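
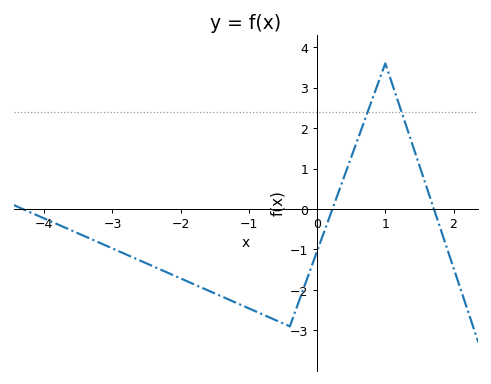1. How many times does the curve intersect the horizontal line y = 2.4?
2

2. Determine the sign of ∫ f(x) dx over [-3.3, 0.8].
negative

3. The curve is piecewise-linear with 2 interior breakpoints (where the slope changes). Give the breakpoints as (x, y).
(-0.4, -2.9); (1, 3.6)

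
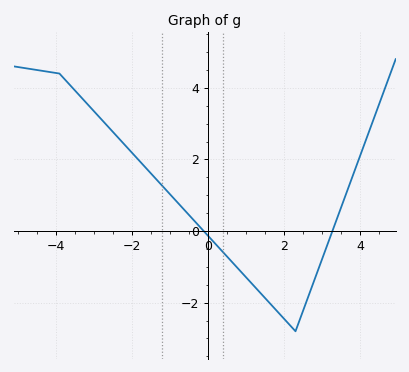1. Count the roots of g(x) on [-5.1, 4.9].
2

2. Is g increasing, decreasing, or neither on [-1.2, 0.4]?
decreasing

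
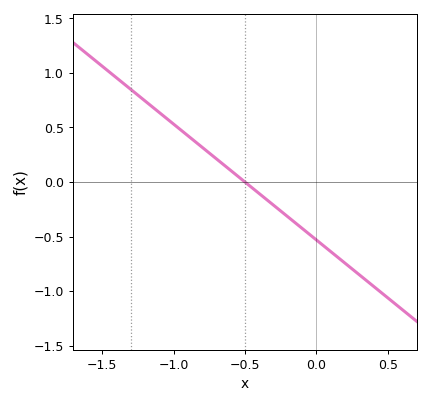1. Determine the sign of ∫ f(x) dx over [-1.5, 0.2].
positive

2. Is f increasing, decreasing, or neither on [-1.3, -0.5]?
decreasing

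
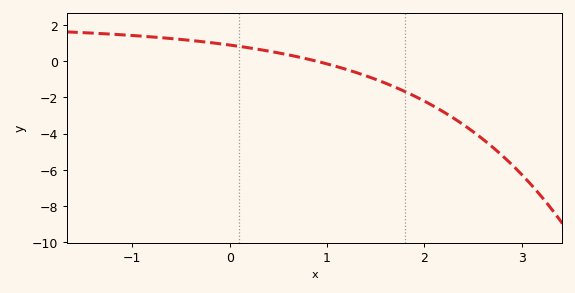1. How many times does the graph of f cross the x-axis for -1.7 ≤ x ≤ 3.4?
1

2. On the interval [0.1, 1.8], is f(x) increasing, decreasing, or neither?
decreasing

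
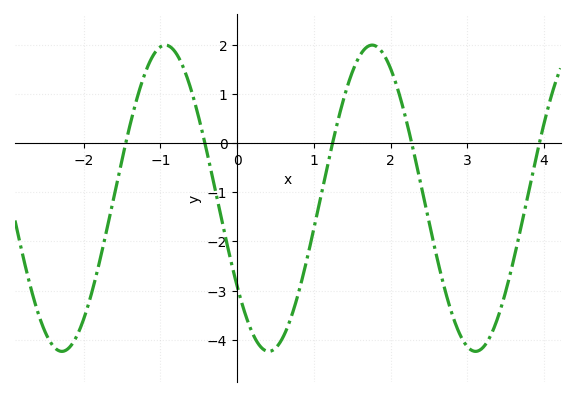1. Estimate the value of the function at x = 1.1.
-1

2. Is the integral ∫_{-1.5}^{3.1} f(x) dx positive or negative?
negative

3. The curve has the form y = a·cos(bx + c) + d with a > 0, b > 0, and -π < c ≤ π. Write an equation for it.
y = 3.12cos(2.3x + 2.2) - 1.12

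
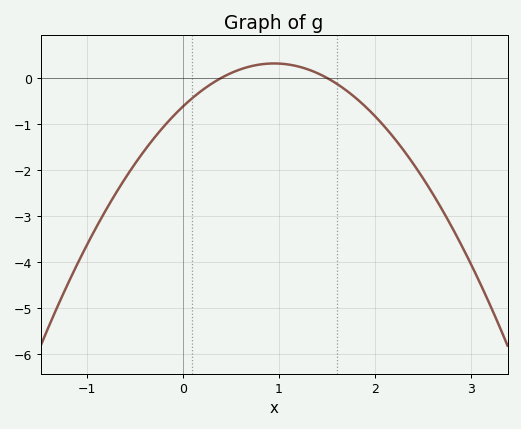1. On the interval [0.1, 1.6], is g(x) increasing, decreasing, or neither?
neither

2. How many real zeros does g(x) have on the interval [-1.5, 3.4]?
2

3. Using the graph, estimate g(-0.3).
-1.3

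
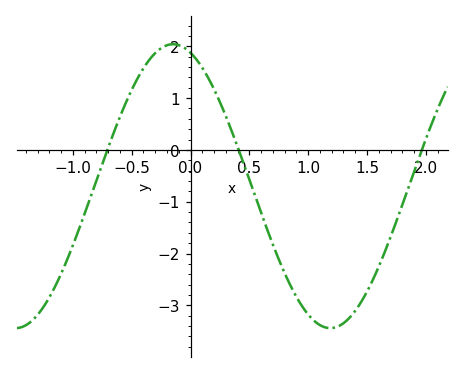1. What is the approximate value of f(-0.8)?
-0.588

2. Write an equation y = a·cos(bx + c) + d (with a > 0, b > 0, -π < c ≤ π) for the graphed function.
y = 2.74cos(2.35x + 0.35) - 0.7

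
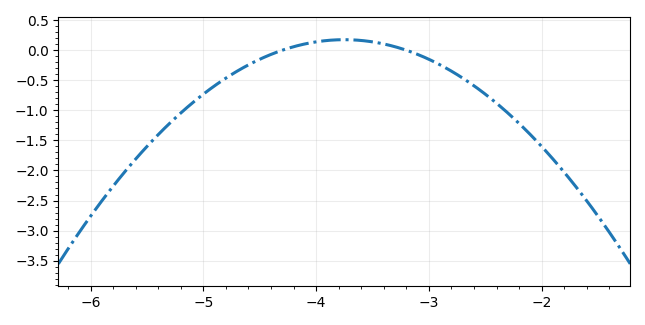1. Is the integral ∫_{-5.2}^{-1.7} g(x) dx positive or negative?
negative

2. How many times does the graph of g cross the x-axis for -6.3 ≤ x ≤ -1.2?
2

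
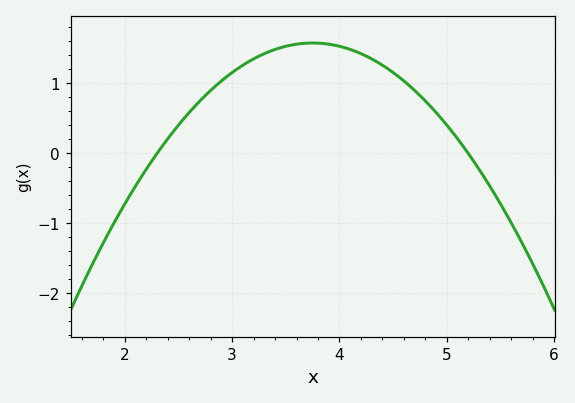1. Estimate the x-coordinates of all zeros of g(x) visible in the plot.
2.3, 5.2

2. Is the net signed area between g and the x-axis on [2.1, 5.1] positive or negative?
positive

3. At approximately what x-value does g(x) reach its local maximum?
3.75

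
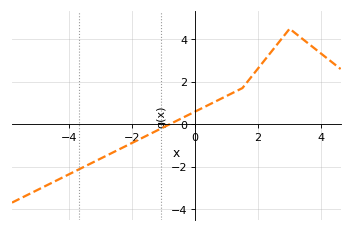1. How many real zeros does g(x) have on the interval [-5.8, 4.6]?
1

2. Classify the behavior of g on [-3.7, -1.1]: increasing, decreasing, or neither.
increasing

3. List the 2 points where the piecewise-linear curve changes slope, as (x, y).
(1.5, 1.7); (3, 4.5)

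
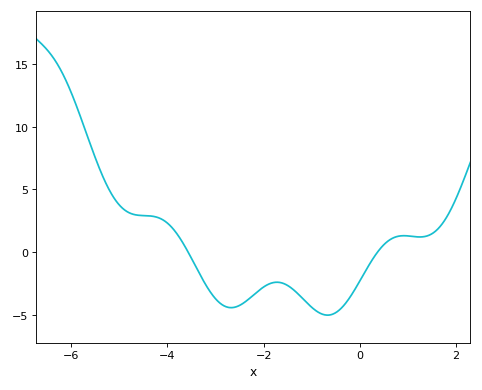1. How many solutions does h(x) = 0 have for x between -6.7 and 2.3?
2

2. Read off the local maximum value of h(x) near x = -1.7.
-2.5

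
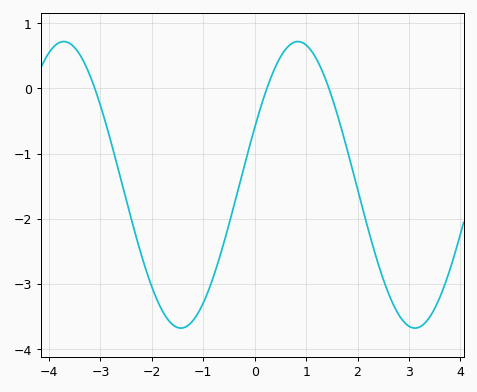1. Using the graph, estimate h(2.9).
-3.6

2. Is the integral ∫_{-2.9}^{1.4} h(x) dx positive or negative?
negative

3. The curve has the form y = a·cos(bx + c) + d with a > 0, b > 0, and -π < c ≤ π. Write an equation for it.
y = 2.2cos(1.4x - 1.2) - 1.48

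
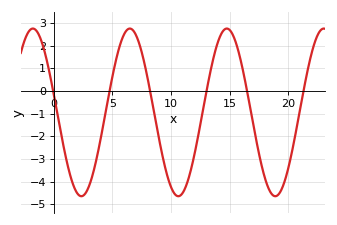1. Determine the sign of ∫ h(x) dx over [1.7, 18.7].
negative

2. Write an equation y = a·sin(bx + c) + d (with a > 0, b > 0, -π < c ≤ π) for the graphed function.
y = 3.7sin(0.76x + 2.9) - 0.95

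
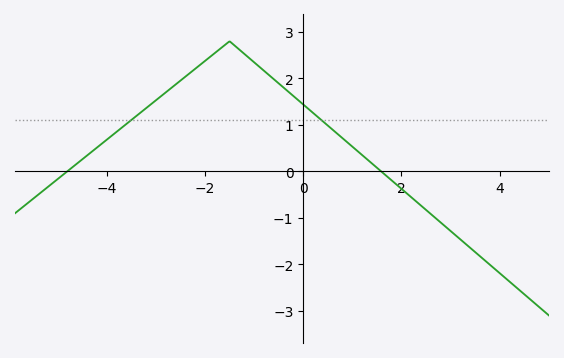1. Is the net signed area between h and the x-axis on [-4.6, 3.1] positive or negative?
positive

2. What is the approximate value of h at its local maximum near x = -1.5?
2.8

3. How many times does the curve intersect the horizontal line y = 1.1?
2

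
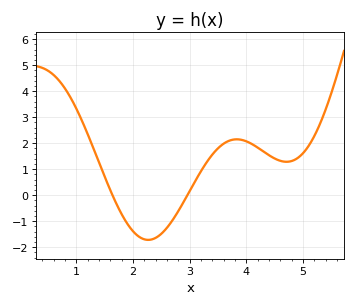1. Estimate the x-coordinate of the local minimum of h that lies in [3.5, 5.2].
4.71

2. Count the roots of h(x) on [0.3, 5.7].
2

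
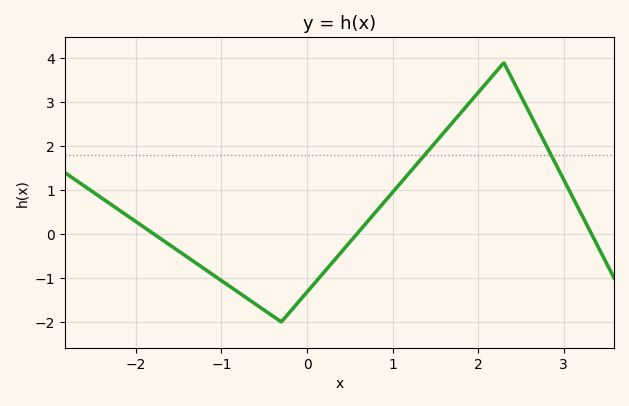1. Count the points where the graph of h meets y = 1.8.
2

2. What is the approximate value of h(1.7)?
2.5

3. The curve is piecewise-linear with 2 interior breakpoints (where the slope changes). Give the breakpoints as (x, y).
(-0.3, -2); (2.3, 3.9)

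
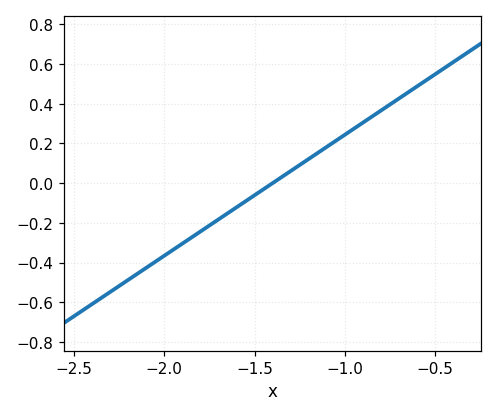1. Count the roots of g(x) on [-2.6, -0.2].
1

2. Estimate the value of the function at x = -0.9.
0.3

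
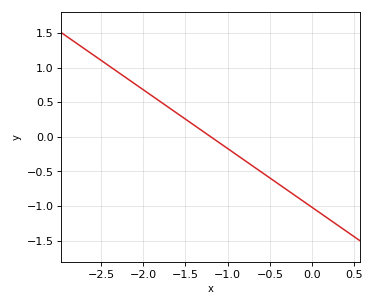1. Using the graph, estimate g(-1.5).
0.25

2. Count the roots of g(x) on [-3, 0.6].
1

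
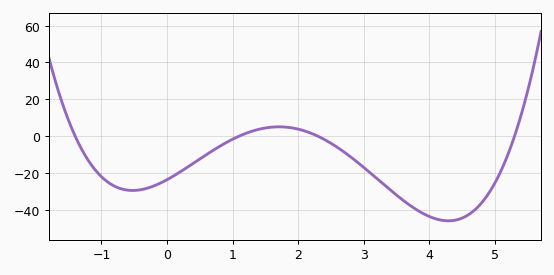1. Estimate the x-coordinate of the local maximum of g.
1.8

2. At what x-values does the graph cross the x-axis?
-1.4, 1.2, 2.2, 5.4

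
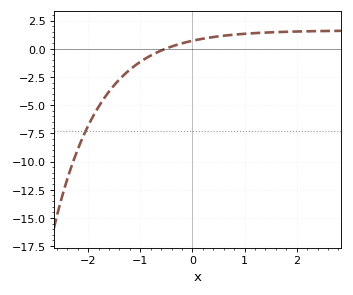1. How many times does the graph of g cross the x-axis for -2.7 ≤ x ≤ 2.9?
1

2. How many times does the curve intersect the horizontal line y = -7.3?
1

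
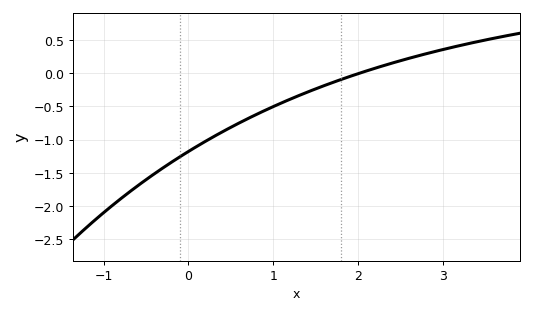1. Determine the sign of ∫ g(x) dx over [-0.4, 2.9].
negative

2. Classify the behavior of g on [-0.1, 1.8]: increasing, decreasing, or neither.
increasing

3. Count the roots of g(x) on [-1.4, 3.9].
1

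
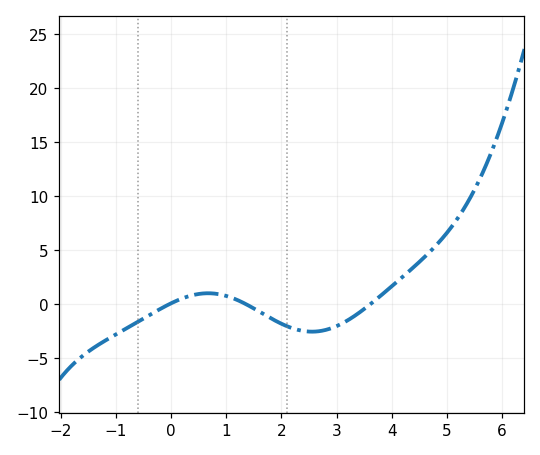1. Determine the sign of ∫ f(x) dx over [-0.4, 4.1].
negative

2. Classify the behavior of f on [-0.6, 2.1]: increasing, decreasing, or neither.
neither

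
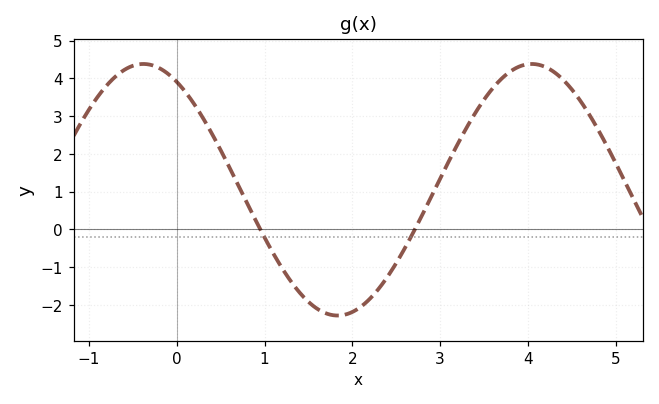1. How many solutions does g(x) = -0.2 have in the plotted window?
2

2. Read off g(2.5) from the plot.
-0.9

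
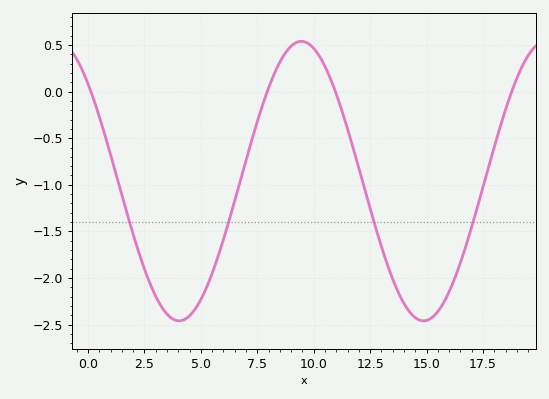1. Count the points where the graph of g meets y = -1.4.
4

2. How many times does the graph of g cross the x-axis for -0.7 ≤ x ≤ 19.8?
4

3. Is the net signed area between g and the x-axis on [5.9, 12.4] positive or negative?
negative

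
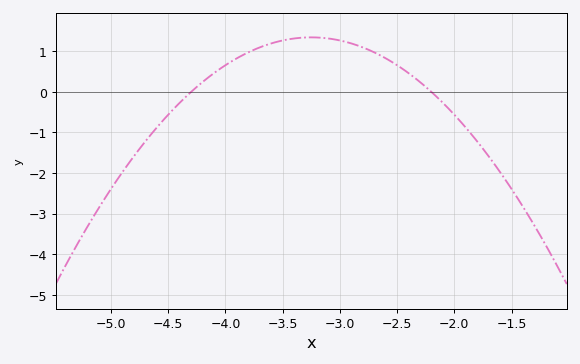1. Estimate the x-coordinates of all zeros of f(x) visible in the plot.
-4.3, -2.2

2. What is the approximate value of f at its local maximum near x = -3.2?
1.3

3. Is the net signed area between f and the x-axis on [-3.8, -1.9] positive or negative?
positive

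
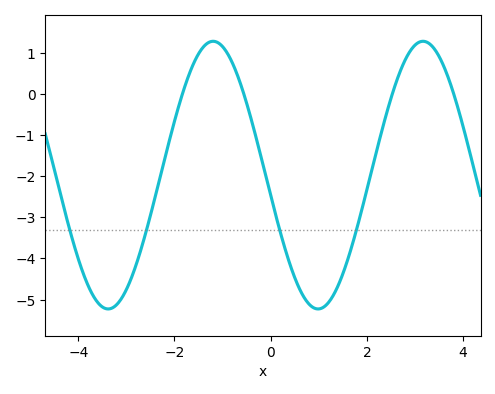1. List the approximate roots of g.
-1.84, -0.556, 2.53, 3.81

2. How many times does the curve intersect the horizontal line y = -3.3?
4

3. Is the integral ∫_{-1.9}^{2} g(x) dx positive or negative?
negative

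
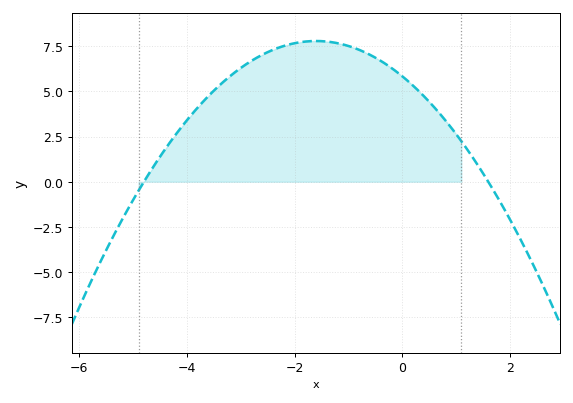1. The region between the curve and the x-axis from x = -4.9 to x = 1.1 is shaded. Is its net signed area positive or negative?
positive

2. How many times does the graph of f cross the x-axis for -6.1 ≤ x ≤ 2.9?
2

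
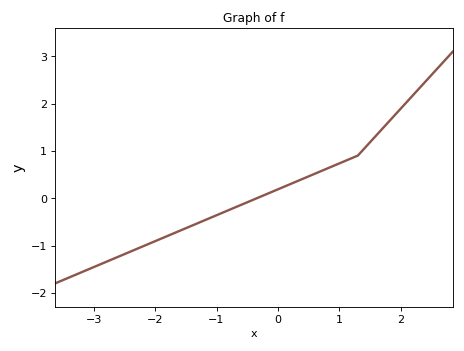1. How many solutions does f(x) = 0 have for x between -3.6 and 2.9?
1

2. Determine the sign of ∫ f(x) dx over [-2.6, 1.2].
negative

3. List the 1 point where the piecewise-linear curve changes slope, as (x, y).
(1.3, 0.9)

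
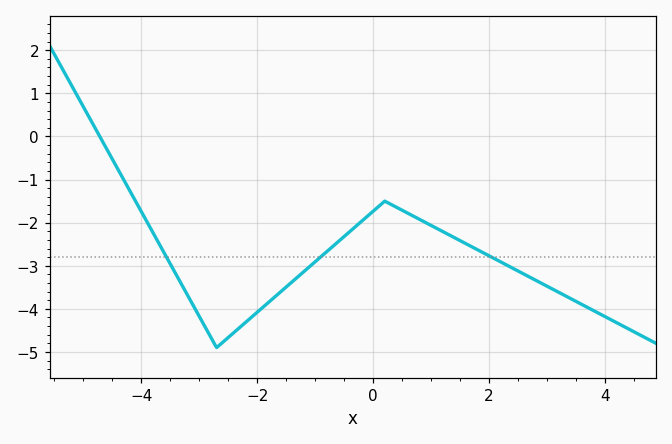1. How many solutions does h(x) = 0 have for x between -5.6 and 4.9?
1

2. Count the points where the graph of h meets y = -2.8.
3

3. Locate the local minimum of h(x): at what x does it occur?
-2.7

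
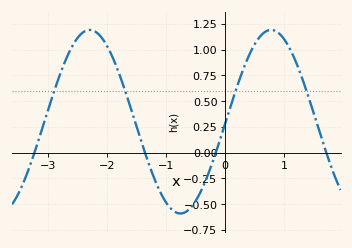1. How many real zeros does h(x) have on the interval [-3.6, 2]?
4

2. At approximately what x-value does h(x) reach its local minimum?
-0.756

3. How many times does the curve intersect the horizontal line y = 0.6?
4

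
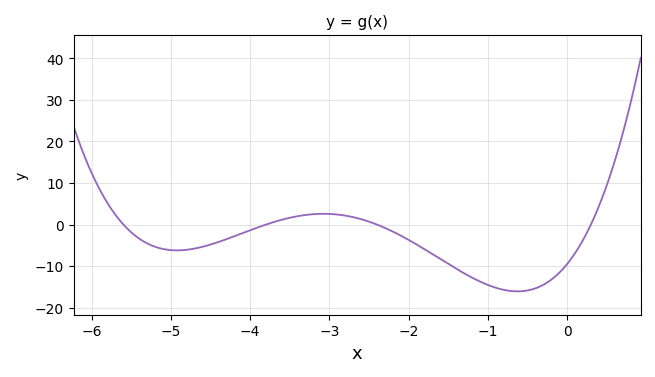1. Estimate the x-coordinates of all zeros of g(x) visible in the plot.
-5.6, -3.8, -2.4, 0.3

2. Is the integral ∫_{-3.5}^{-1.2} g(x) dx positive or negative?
negative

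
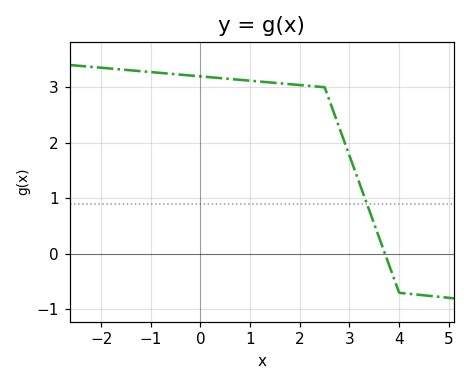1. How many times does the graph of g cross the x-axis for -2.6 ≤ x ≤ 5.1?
1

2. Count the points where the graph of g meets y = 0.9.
1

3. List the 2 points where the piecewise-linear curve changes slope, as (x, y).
(2.5, 3); (4, -0.7)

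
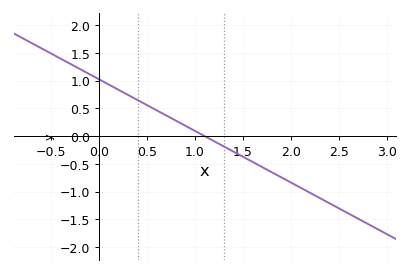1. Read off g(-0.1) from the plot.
1.12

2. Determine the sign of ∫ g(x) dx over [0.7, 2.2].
negative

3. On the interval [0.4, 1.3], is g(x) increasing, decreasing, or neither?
decreasing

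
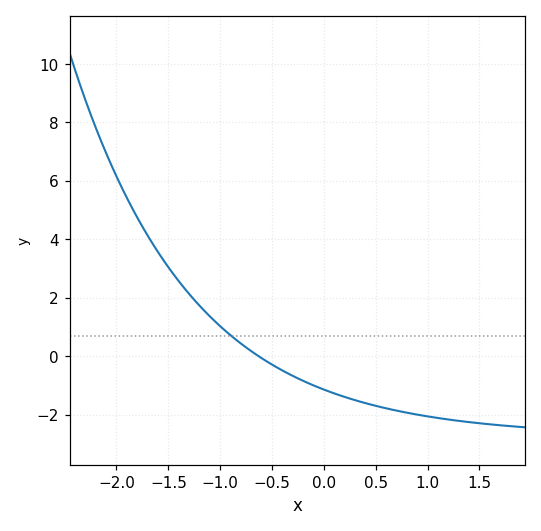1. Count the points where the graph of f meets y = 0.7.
1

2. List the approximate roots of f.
-0.6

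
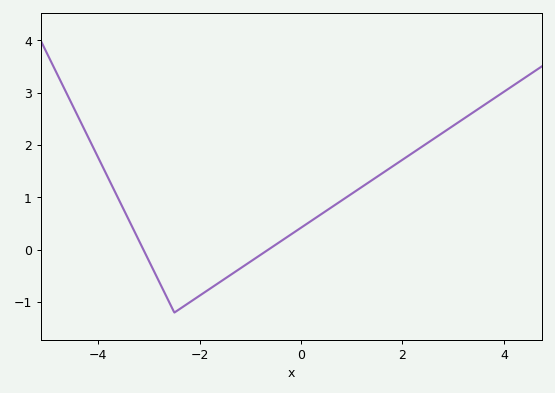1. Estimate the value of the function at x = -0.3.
0.2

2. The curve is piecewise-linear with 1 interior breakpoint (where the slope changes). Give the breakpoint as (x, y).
(-2.5, -1.2)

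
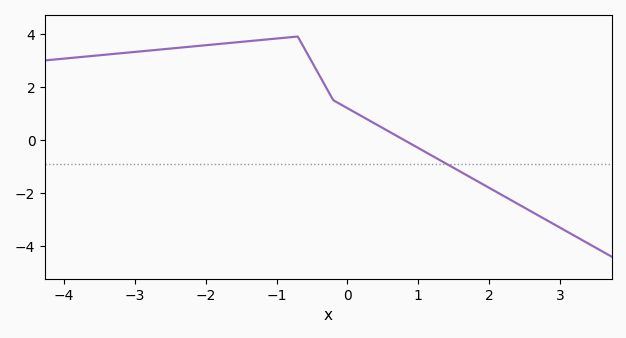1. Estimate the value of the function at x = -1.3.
3.8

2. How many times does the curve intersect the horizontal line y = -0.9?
1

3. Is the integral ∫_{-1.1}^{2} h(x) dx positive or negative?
positive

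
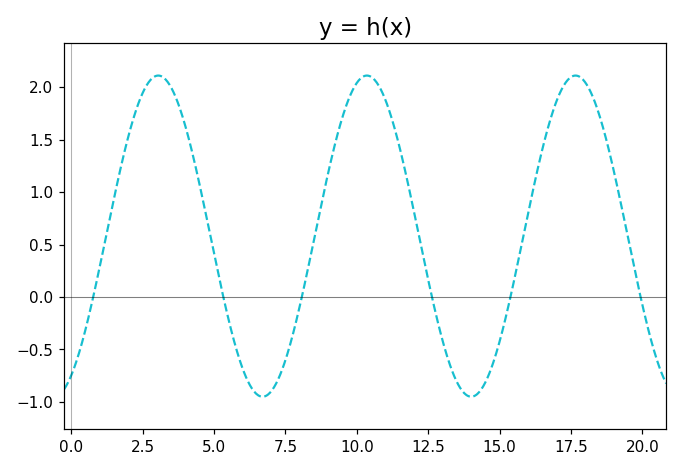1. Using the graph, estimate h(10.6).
2.1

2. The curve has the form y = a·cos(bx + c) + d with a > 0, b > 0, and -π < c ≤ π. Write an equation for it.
y = 1.53cos(0.86x - 2.6) + 0.58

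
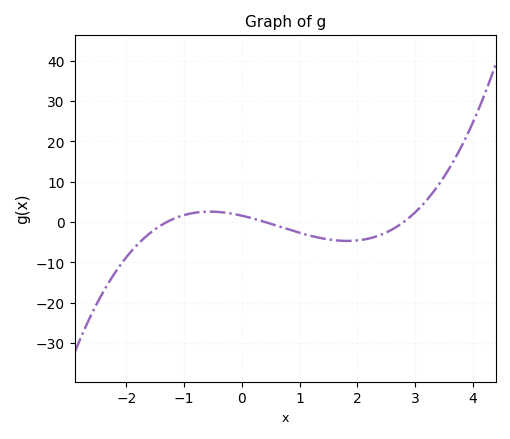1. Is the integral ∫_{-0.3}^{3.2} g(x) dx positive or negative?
negative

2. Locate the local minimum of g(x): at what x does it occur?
1.8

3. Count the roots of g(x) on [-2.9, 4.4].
3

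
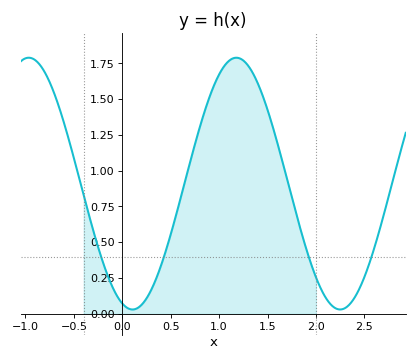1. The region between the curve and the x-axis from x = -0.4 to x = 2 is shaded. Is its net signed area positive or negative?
positive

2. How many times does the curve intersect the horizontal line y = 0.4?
4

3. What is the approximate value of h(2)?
0.256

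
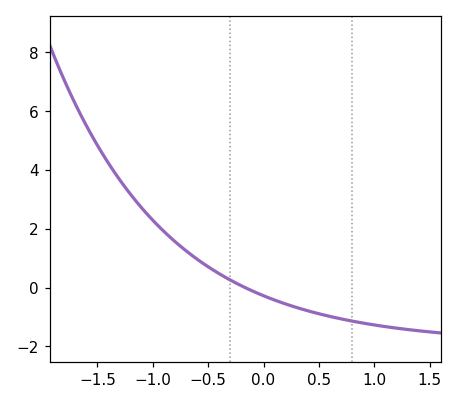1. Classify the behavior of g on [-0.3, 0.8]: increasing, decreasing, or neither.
decreasing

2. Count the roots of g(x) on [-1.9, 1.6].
1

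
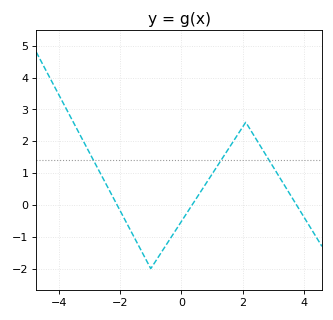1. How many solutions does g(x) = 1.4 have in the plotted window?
3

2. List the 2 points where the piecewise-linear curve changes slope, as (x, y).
(-1, -2); (2.1, 2.6)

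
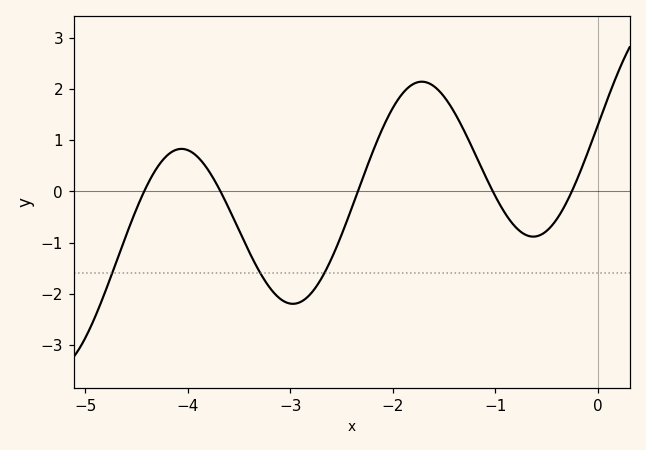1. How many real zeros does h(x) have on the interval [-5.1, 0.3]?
5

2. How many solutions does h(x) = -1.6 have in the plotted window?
3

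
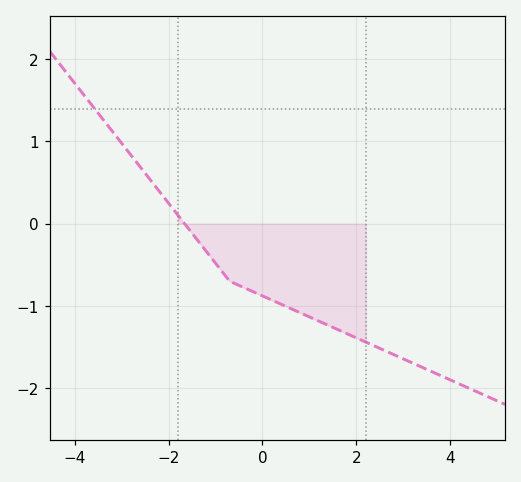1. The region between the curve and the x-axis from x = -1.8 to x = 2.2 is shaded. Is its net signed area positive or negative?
negative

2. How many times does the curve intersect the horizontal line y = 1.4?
1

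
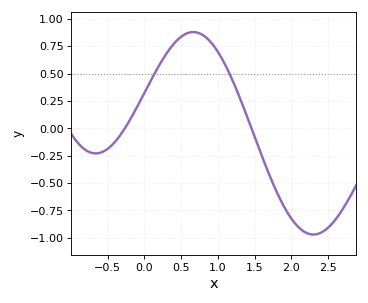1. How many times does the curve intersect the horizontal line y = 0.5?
2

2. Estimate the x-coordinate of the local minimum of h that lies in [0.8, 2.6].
2.3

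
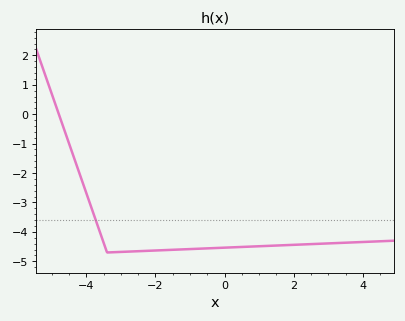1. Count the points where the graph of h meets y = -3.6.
1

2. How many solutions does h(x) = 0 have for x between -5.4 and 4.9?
1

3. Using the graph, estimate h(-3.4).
-4.7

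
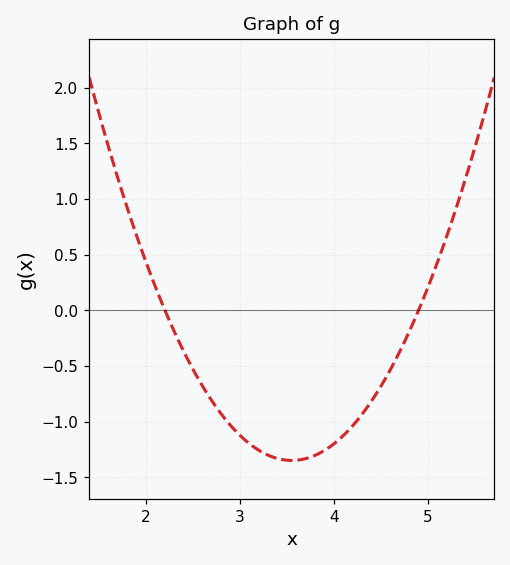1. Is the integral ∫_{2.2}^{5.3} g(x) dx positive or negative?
negative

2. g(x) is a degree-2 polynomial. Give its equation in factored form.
y = 0.74(x - 2.2)(x - 4.9)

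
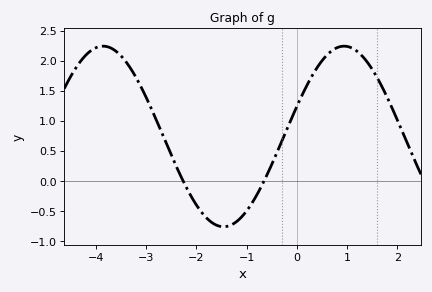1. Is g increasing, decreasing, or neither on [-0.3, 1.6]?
neither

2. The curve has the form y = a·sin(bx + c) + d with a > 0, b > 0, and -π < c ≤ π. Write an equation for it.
y = 1.5sin(1.31x + 0.342) + 0.74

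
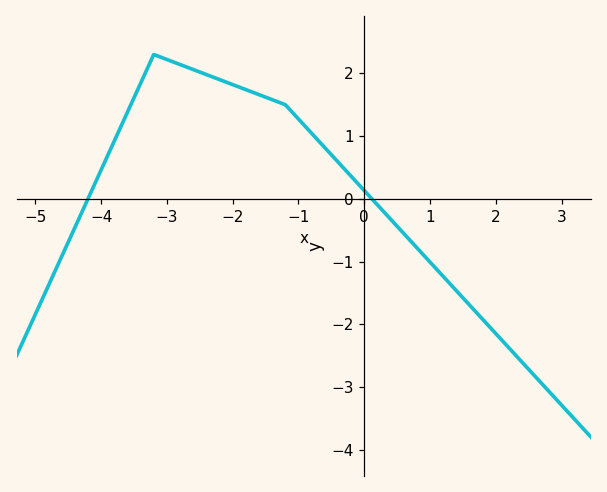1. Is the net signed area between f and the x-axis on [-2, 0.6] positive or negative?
positive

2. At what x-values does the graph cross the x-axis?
-4.2, 0.116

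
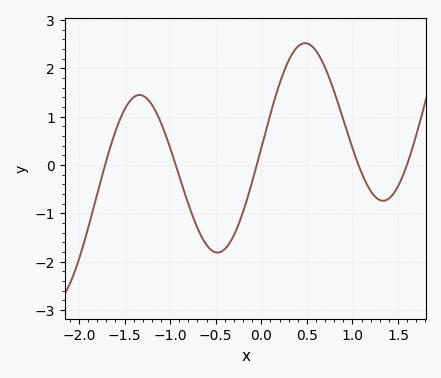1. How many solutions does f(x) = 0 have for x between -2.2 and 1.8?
5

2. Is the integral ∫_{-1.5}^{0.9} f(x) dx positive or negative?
positive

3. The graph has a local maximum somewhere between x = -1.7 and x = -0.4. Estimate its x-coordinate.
-1.3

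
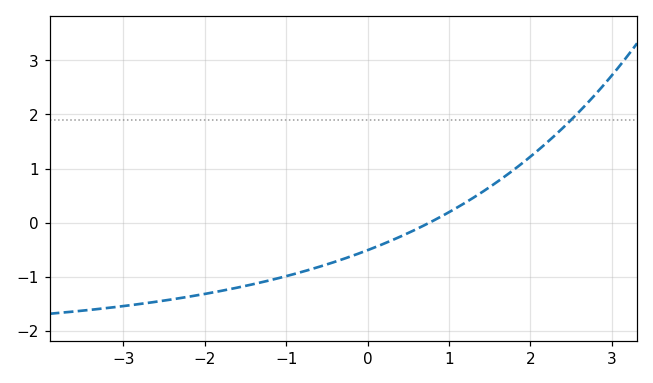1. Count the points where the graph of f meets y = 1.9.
1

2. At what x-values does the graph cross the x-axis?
0.761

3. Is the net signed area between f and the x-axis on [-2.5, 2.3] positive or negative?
negative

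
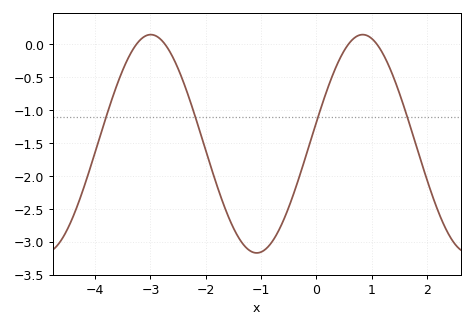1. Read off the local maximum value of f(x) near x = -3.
0.15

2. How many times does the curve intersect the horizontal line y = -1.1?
4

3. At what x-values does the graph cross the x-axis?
-3.3, -2.7, 0.6, 1.1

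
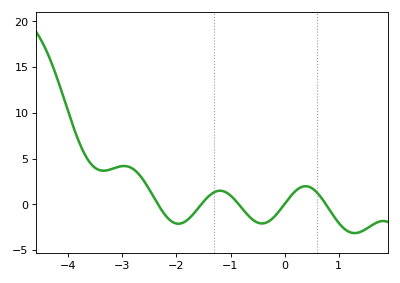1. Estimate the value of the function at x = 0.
0.026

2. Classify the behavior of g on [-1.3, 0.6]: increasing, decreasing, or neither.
neither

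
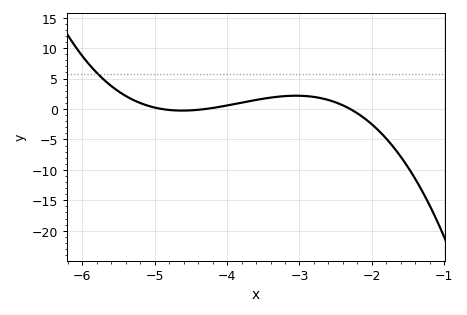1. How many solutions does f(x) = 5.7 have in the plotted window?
1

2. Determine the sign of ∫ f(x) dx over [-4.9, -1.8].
positive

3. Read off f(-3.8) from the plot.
1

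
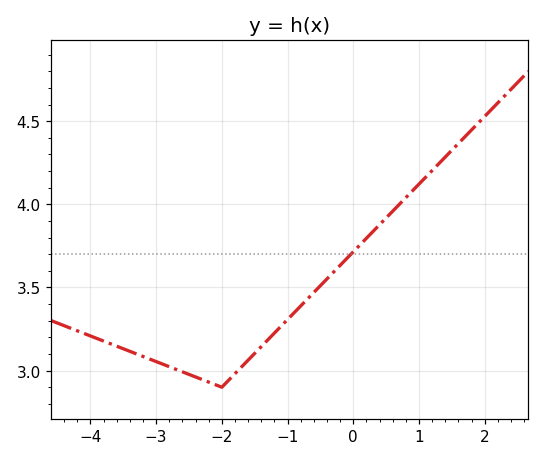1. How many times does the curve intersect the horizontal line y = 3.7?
1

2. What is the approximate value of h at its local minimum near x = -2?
2.9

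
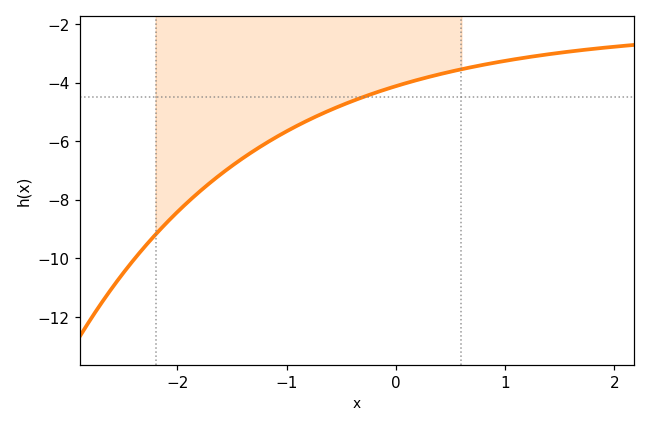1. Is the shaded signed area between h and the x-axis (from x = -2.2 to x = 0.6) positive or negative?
negative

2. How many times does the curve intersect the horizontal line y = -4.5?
1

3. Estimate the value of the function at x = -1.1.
-5.8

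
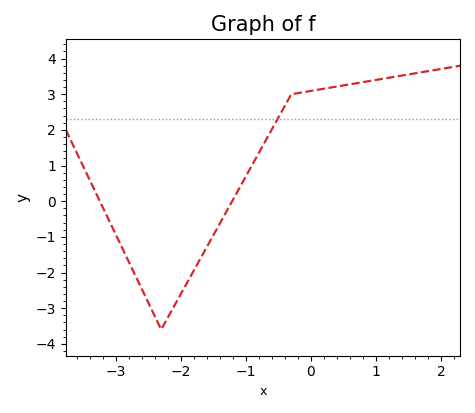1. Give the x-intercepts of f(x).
-3.2, -1.2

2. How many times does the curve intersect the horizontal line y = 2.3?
1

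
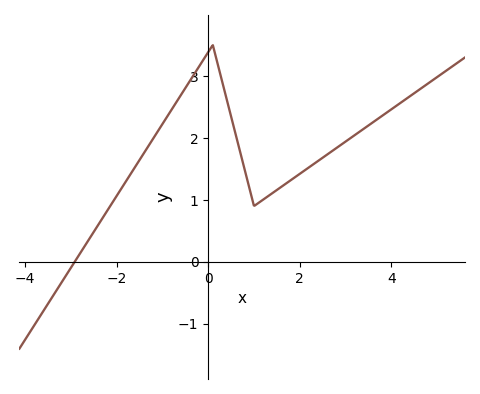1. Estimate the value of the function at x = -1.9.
1.2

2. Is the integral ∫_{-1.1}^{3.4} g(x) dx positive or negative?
positive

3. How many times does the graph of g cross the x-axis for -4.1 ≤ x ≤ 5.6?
1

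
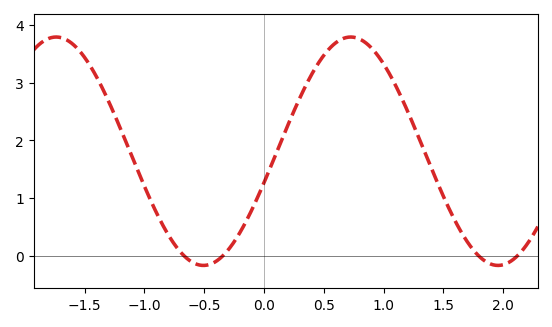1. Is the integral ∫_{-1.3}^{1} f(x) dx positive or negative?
positive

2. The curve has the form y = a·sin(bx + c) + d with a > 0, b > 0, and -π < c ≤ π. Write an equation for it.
y = 1.98sin(2.55x - 0.28) + 1.81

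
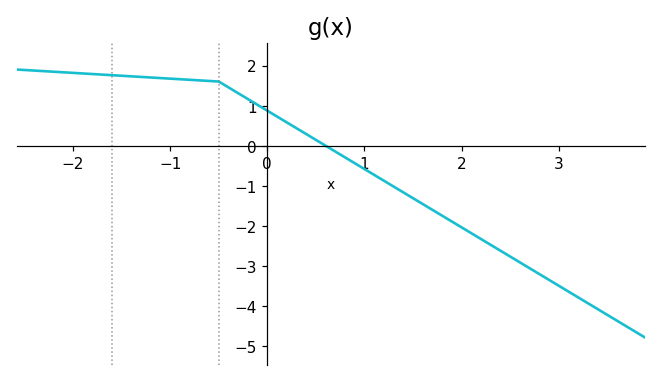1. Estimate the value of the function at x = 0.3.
0.4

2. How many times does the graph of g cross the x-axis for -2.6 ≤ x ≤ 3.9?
1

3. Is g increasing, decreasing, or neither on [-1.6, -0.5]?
decreasing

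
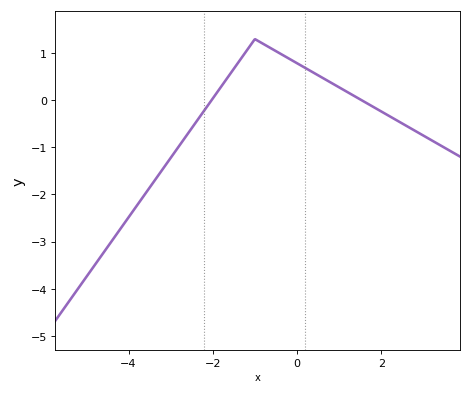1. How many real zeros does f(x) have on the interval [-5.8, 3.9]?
2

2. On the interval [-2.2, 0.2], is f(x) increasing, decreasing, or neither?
neither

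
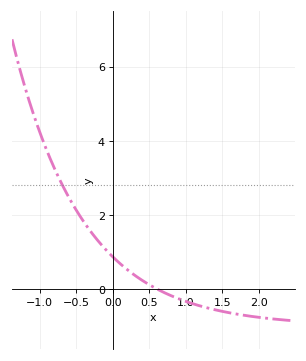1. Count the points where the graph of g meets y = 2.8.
1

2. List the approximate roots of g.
0.617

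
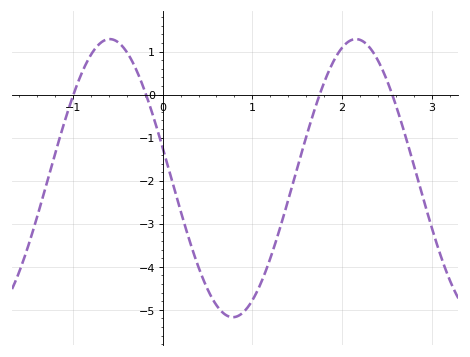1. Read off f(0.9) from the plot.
-5.05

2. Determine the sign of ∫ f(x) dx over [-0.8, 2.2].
negative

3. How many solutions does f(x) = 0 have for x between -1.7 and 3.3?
4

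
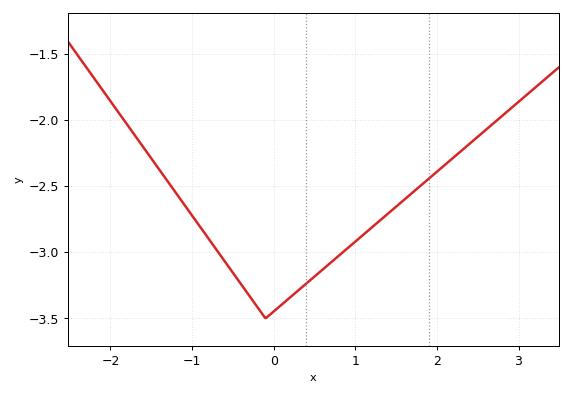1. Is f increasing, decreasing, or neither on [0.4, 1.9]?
increasing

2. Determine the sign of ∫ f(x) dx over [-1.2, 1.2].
negative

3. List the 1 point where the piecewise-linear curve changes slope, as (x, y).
(-0.1, -3.5)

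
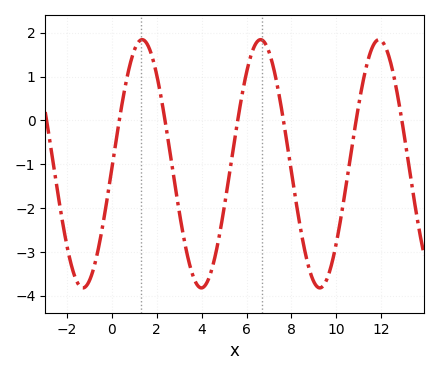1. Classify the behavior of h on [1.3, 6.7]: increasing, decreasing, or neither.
neither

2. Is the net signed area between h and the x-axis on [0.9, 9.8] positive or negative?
negative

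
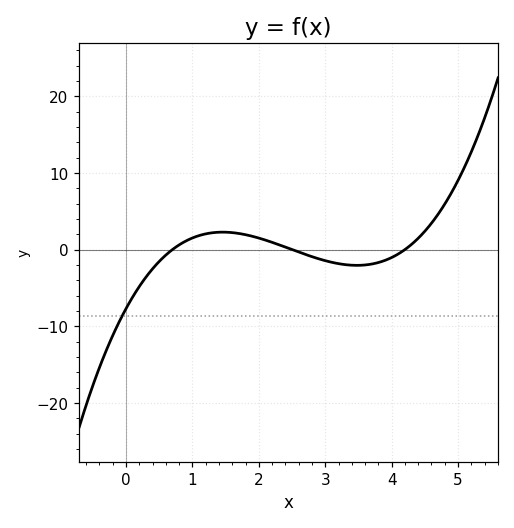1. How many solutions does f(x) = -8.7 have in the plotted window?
1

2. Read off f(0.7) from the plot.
0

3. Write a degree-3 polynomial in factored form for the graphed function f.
y = 1.05(x - 0.7)(x - 2.5)(x - 4.2)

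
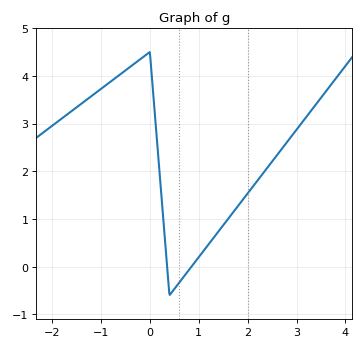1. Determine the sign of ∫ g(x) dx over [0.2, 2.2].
positive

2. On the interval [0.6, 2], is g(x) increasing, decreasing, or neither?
increasing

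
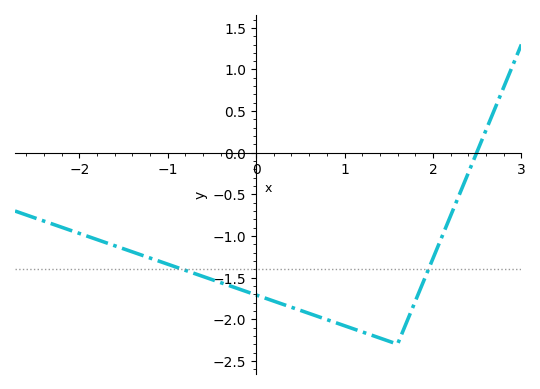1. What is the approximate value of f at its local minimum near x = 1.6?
-2.3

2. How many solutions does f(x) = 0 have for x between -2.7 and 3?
1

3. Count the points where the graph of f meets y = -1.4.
2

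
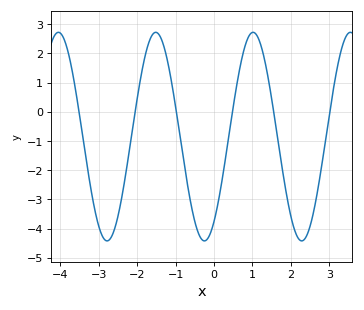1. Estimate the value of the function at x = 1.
2.72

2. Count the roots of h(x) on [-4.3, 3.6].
6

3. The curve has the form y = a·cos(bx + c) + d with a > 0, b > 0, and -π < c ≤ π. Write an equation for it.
y = 3.57cos(2.48x - 2.52) - 0.85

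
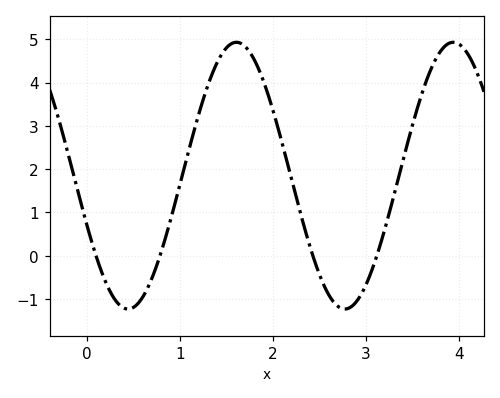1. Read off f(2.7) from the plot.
-1.17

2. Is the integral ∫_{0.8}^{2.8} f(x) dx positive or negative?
positive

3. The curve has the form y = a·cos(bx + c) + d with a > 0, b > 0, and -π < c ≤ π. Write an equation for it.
y = 3.08cos(2.69x + 1.96) + 1.85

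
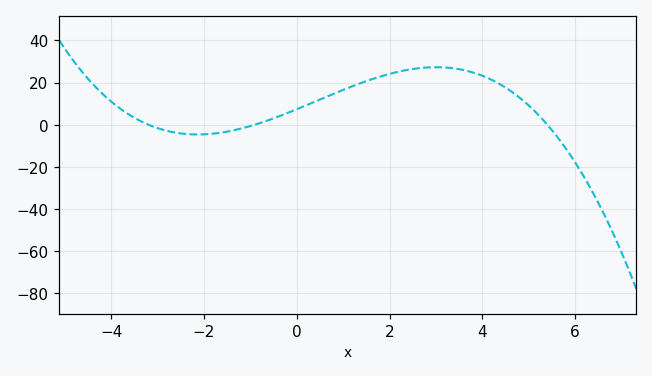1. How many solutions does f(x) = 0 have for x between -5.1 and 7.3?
3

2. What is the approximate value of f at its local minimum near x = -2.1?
-4.66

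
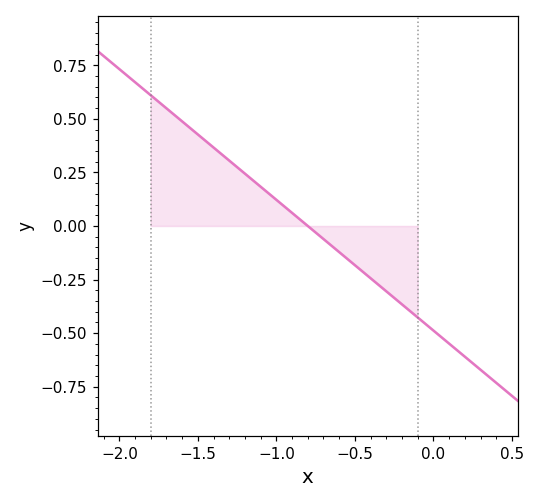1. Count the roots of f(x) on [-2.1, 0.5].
1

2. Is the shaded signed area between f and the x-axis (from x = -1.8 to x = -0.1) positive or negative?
positive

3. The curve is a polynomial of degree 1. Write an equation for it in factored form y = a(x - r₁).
y = -0.61(x + 0.8)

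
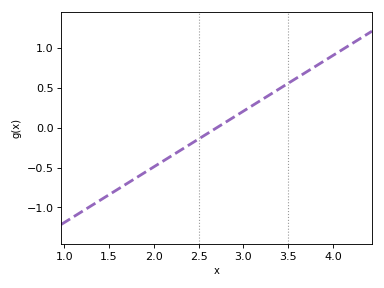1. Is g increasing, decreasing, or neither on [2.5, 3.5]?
increasing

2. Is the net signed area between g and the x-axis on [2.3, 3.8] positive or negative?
positive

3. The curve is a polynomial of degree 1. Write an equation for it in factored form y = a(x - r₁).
y = 0.7(x - 2.7)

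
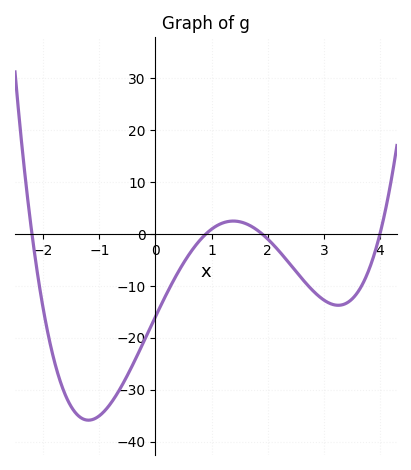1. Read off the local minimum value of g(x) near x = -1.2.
-36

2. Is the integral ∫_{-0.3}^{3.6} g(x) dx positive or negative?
negative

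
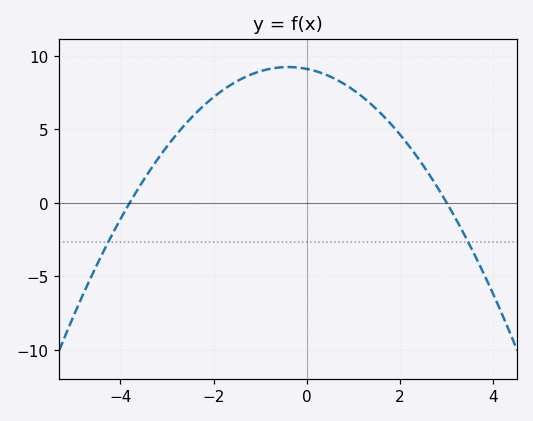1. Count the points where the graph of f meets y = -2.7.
2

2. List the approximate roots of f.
-3.8, 3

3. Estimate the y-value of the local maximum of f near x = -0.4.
9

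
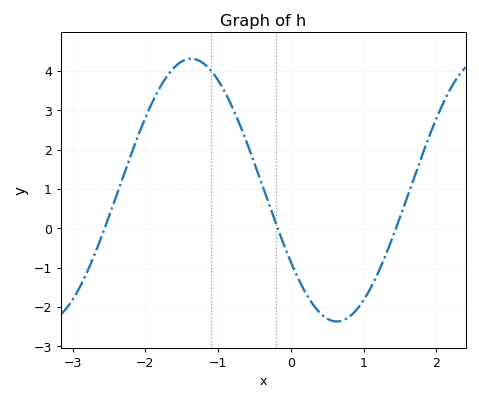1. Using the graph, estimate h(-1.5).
4.2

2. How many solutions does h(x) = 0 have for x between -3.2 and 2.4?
3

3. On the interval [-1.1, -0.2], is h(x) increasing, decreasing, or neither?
decreasing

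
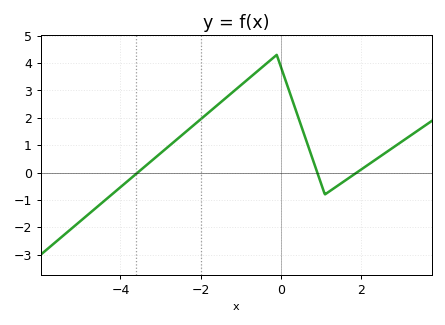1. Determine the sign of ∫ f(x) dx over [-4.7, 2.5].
positive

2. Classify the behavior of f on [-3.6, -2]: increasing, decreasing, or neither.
increasing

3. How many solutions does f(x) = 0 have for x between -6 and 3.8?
3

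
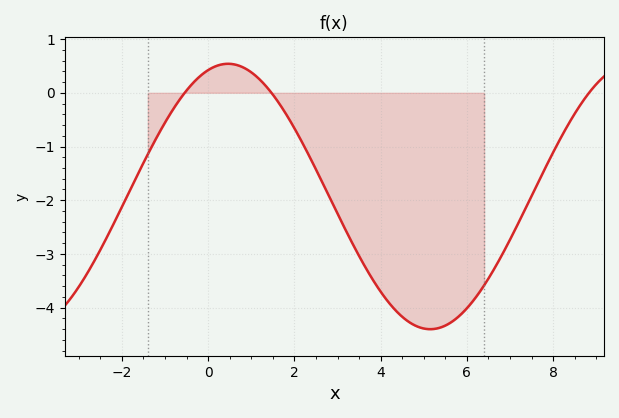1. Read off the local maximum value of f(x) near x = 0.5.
0.54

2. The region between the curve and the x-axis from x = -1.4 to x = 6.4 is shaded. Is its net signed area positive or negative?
negative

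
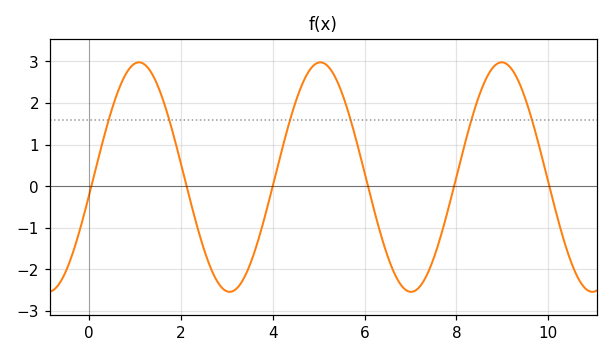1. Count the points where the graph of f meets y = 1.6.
6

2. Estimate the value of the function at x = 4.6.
2.3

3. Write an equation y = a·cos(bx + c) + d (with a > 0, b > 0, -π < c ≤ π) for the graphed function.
y = 2.76cos(1.6x - 1.7) + 0.22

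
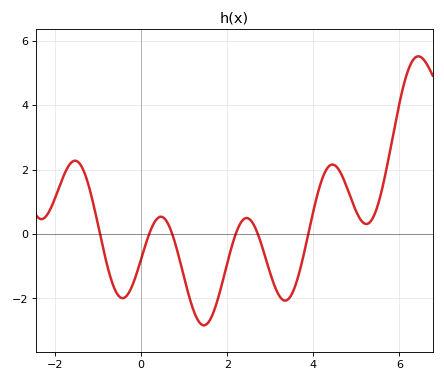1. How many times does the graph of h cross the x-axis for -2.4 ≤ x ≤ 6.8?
6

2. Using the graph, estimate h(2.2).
0.015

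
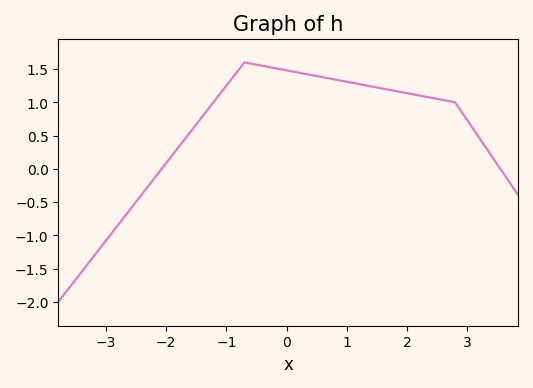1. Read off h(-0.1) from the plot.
1.5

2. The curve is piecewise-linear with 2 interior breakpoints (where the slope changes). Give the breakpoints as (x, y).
(-0.7, 1.6); (2.8, 1)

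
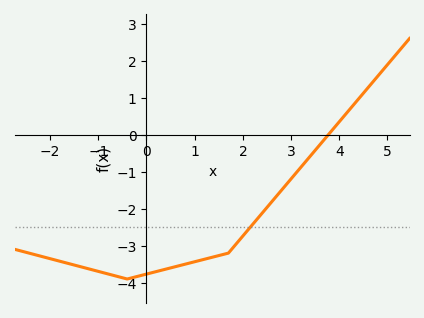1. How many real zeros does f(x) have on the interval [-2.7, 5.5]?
1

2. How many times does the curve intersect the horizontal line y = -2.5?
1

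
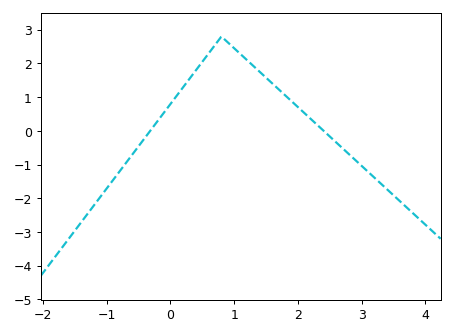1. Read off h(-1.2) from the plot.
-2.2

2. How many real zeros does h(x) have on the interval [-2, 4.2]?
2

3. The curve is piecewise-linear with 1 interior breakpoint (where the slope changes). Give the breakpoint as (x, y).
(0.8, 2.8)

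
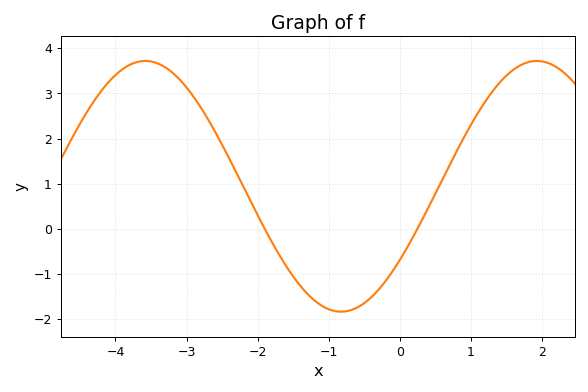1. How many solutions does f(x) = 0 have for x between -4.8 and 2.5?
2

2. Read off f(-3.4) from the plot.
3.66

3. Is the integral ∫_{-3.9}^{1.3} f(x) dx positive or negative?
positive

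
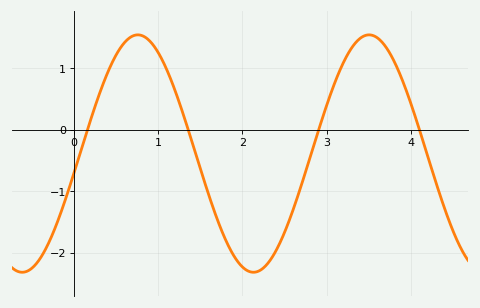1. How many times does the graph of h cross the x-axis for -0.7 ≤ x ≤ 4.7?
4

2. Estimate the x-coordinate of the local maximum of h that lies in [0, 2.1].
0.761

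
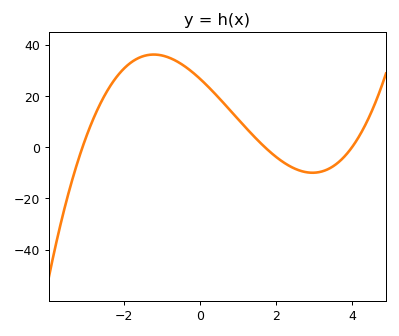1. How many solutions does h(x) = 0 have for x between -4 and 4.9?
3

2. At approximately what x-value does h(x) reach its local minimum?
2.96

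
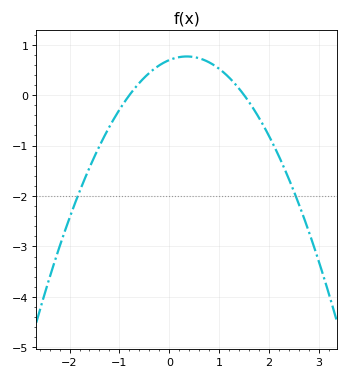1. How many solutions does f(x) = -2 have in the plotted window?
2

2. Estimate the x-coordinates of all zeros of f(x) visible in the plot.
-0.8, 1.5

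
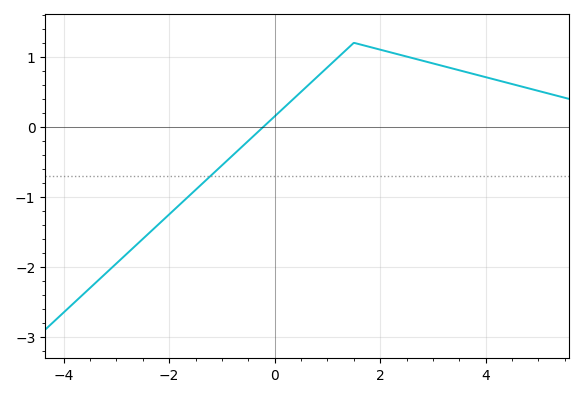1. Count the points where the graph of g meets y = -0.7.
1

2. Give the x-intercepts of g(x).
-0.2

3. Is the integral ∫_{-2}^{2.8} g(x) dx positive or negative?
positive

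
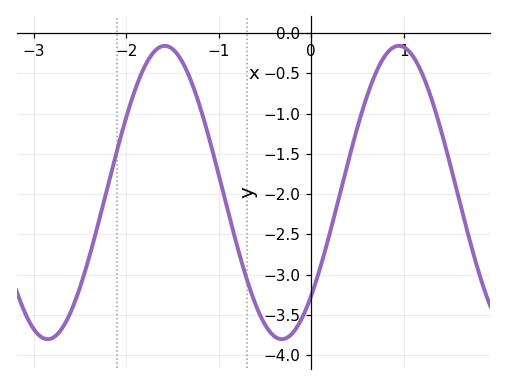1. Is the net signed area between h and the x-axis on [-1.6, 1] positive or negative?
negative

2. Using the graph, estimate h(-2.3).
-2.34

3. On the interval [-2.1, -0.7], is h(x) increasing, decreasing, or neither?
neither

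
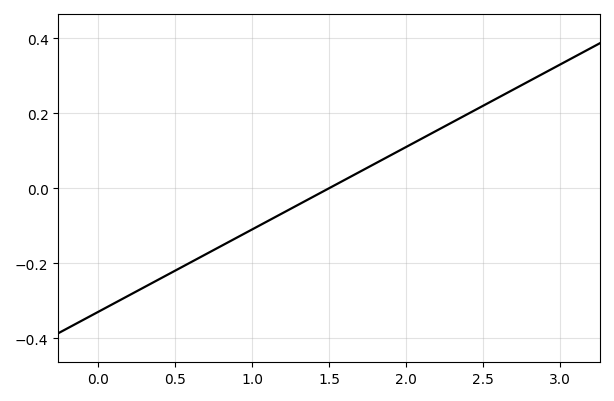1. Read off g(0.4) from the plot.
-0.242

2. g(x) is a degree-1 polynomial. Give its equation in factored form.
y = 0.22(x - 1.5)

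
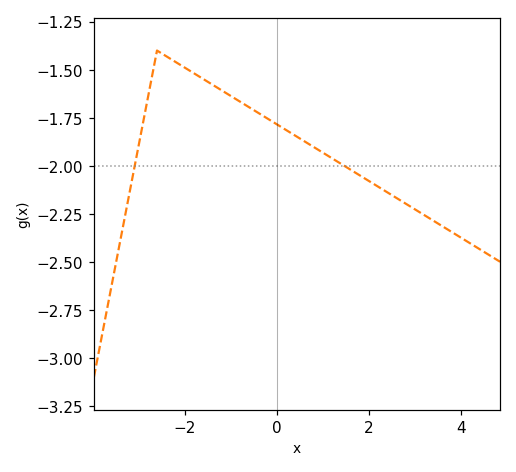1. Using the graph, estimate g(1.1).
-1.94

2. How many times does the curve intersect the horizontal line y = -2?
2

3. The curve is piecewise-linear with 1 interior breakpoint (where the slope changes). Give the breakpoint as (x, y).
(-2.6, -1.4)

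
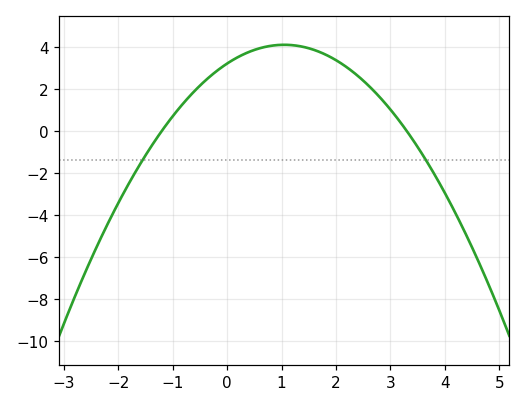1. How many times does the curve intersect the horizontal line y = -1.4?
2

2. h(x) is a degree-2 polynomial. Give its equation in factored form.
y = -0.81(x + 1.2)(x - 3.3)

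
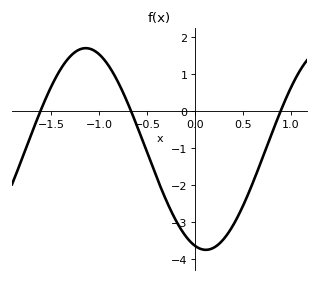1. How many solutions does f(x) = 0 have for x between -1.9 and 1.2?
3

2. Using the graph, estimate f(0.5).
-2.54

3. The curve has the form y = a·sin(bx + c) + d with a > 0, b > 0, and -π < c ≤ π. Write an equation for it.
y = 2.72sin(2.51x - 1.85) - 1.02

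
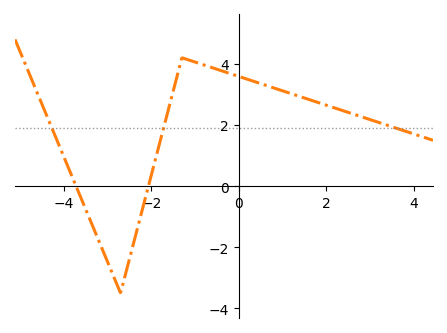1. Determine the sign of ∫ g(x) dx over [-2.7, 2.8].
positive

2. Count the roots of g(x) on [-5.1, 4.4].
2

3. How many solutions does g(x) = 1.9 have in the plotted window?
3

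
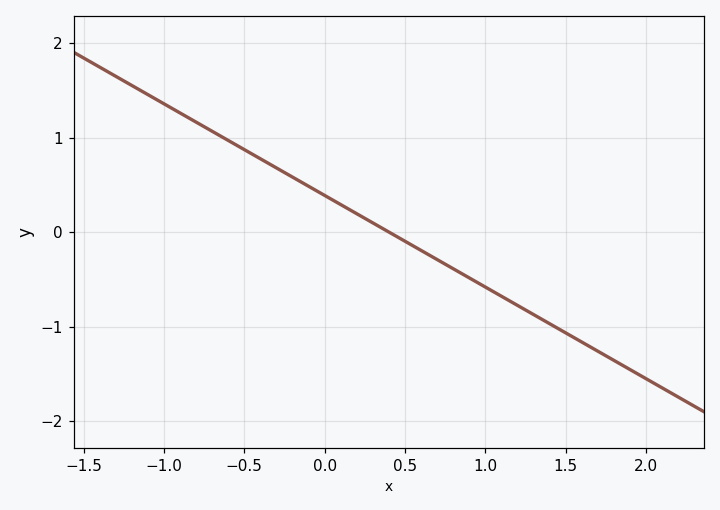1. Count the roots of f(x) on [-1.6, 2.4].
1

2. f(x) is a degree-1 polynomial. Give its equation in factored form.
y = -0.97(x - 0.4)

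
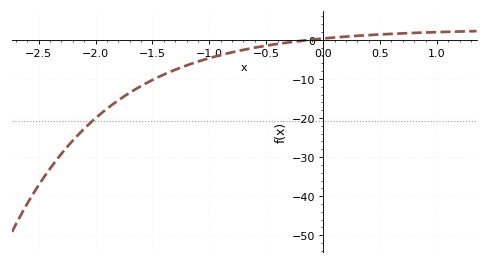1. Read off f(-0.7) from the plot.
-2.56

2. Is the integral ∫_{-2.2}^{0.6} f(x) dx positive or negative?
negative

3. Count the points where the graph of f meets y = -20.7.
1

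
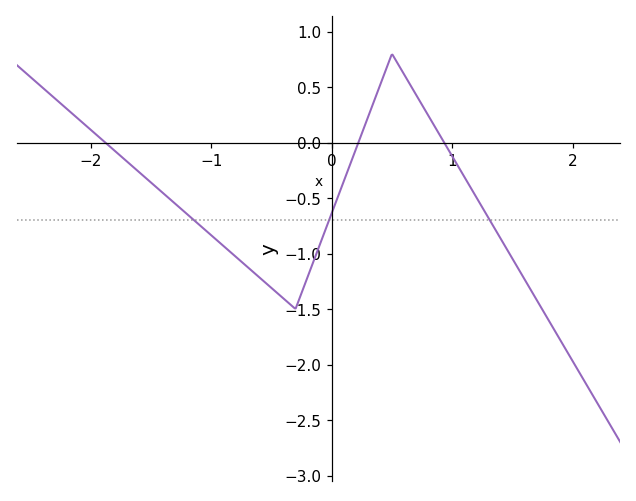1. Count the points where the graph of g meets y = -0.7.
3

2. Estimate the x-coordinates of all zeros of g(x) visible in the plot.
-1.88, 0.222, 0.933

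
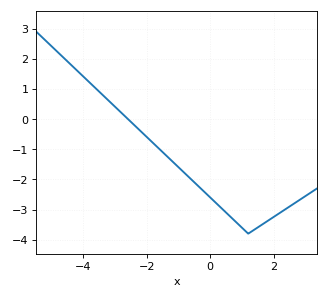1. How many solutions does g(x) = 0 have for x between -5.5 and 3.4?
1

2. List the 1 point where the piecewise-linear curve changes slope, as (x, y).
(1.2, -3.8)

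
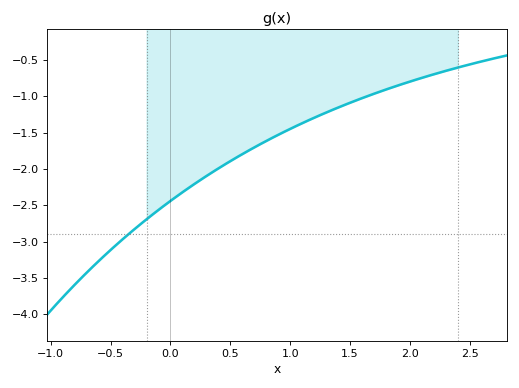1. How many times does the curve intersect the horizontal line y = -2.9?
1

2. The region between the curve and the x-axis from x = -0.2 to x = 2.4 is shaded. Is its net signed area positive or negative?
negative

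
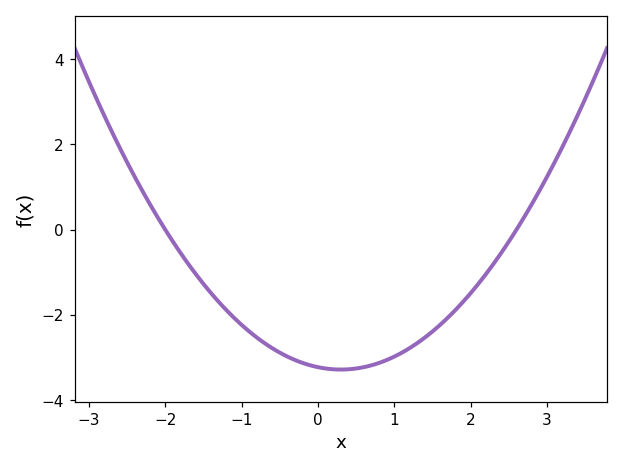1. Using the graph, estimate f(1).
-2.98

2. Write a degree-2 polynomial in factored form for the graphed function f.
y = 0.62(x + 2)(x - 2.6)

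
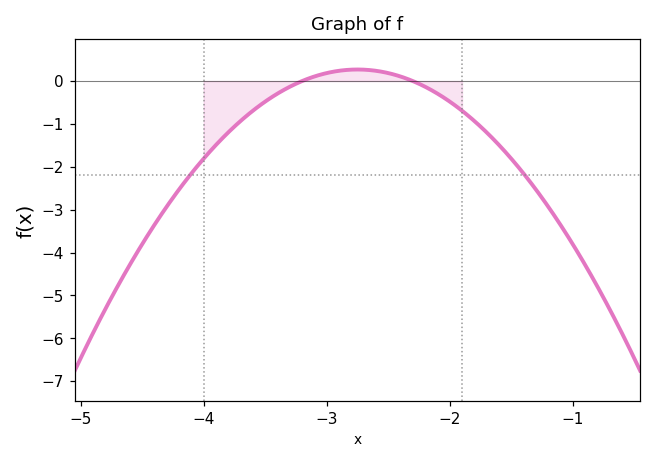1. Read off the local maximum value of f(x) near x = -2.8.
0.269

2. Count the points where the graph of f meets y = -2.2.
2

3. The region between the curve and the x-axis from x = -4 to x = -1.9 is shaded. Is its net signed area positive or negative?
negative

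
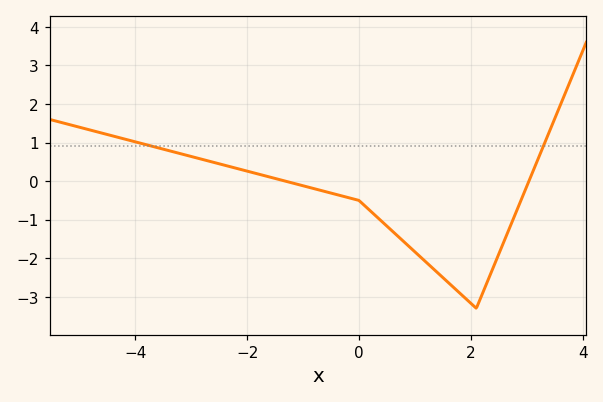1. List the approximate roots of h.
-1.32, 3.04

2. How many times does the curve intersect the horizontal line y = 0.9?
2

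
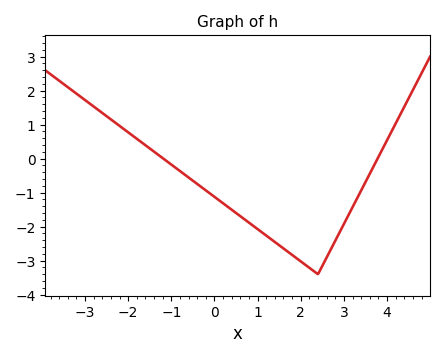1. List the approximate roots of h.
-1.18, 3.78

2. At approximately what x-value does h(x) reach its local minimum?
2.4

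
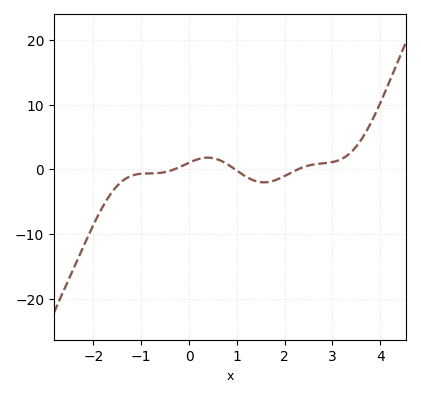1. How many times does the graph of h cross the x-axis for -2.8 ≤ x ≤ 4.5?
3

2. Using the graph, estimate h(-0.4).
0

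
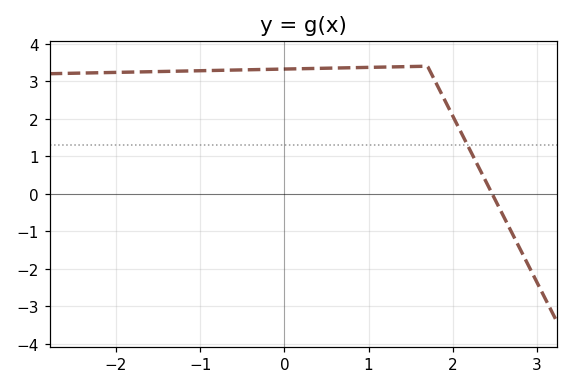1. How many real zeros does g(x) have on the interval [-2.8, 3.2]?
1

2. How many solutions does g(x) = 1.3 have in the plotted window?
1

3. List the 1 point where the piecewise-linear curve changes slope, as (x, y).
(1.7, 3.4)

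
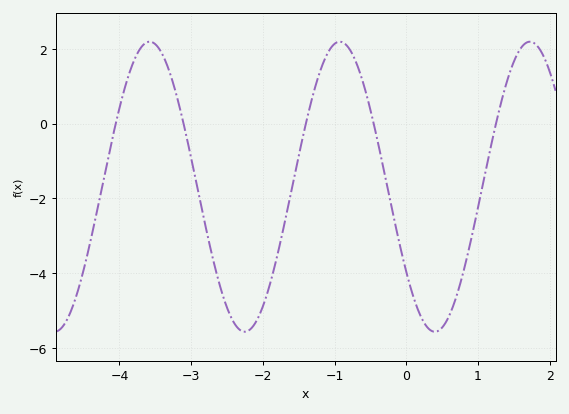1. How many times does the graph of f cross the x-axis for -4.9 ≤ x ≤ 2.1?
5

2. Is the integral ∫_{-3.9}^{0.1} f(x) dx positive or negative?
negative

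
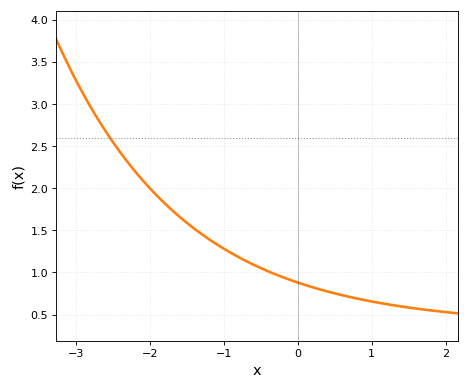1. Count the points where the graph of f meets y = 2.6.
1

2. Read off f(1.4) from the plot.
0.596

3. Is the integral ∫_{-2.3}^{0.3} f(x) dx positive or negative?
positive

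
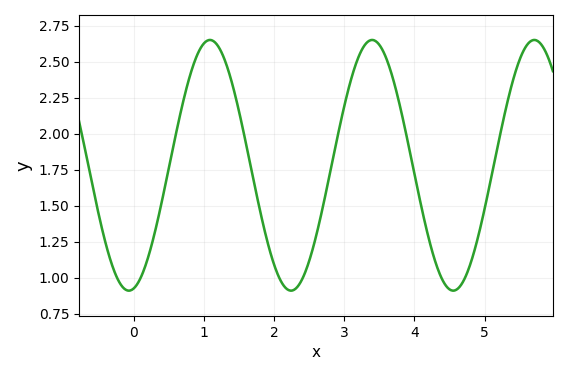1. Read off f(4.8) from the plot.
1.1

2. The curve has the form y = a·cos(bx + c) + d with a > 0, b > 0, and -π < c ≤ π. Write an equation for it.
y = 0.87cos(2.7x - 3) + 1.78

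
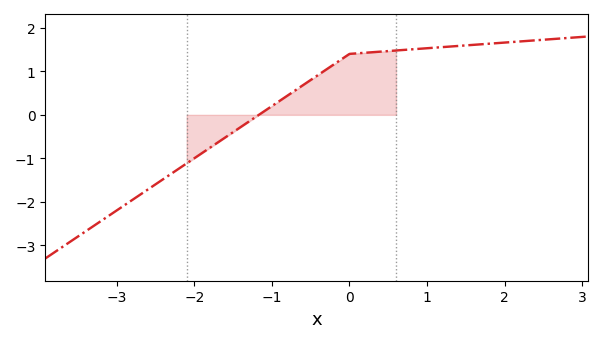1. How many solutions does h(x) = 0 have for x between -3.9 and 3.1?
1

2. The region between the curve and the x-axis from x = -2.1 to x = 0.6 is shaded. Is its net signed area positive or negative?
positive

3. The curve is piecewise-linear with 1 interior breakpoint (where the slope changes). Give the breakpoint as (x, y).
(0, 1.4)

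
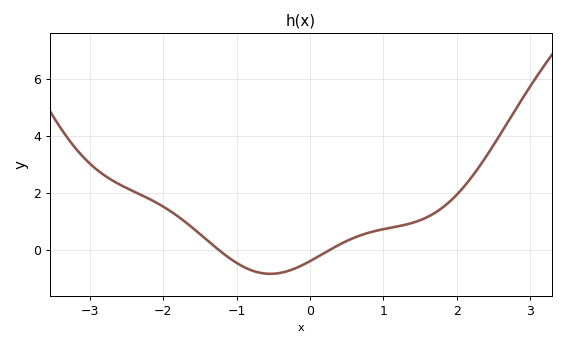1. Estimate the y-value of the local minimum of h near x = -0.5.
-0.8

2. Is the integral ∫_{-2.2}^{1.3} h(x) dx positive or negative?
positive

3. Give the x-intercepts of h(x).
-1.2, 0.3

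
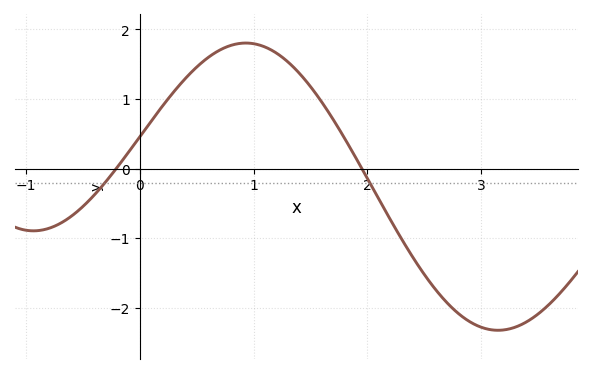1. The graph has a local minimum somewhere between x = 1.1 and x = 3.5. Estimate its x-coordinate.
3.1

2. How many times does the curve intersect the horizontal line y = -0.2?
2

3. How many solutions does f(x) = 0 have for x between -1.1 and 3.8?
2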